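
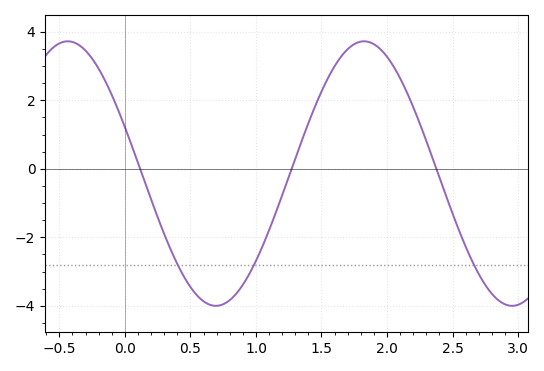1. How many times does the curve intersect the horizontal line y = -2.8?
3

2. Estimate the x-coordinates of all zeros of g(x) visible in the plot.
0.1, 1.25, 2.4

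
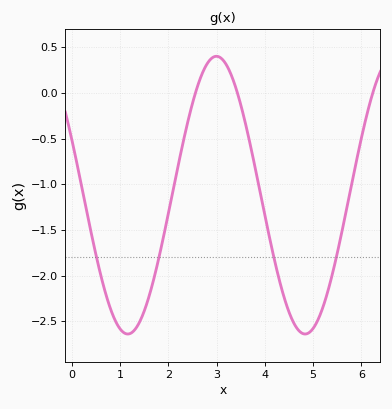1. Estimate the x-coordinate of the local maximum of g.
3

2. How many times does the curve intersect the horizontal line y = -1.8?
4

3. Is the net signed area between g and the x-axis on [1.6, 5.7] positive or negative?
negative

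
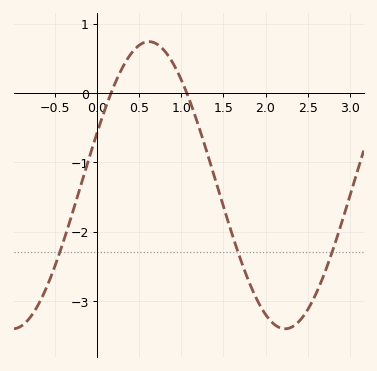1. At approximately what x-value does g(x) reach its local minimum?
2.2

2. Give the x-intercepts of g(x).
0.2, 1.1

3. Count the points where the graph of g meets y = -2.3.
3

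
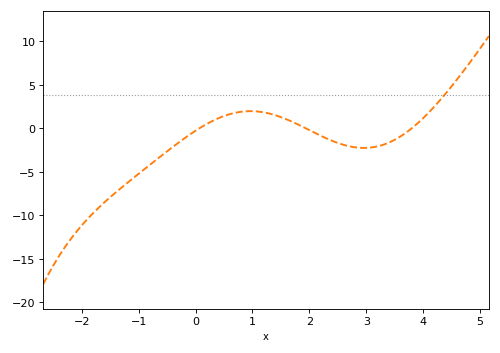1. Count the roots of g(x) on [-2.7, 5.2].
3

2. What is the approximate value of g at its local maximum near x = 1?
1.99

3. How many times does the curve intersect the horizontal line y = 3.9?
1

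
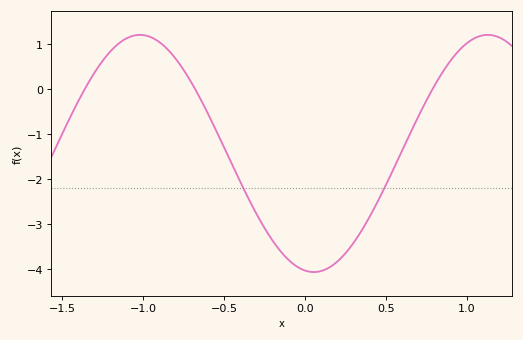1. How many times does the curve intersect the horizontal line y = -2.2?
2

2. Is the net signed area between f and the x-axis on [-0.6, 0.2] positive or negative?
negative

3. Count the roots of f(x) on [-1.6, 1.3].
3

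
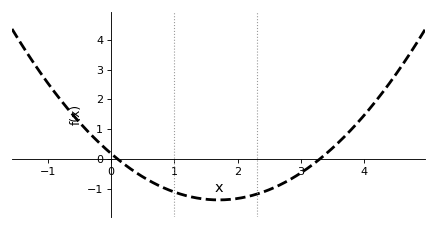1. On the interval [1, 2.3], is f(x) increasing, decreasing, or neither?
neither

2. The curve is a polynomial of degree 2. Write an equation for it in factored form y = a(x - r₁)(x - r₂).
y = 0.54(x - 0.1)(x - 3.3)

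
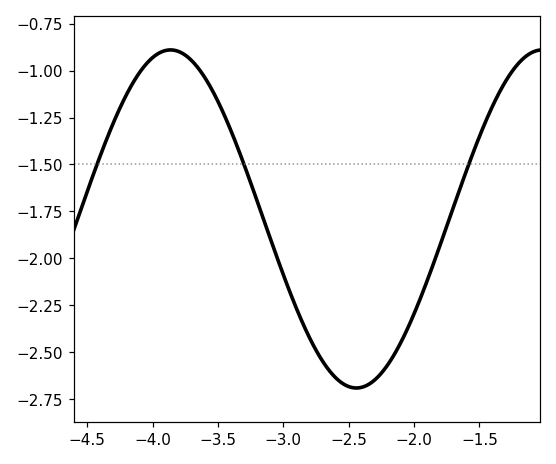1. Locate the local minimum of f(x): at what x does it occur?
-2.45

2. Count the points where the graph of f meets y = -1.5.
3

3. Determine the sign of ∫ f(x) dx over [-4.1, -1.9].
negative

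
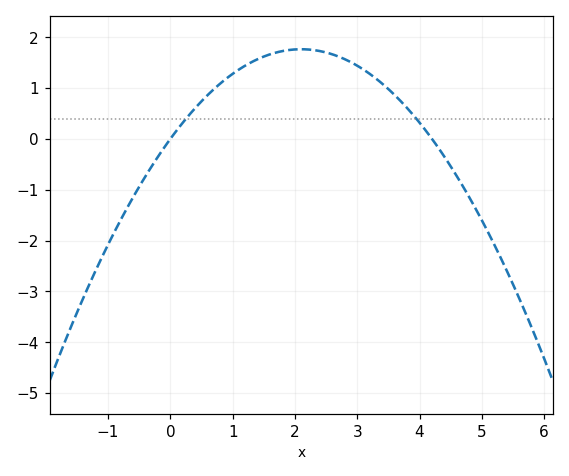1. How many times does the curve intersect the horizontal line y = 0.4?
2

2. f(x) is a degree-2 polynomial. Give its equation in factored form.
y = -0.4(x - 0)(x - 4.2)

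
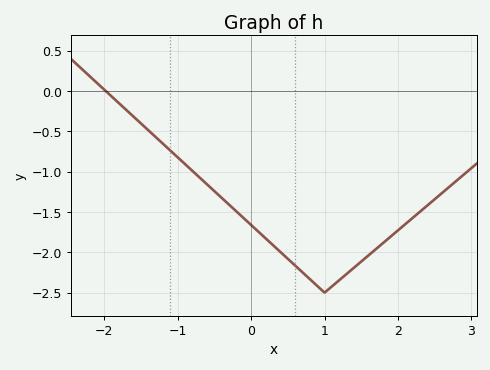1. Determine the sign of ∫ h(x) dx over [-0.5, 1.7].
negative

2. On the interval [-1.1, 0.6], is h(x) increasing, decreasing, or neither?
decreasing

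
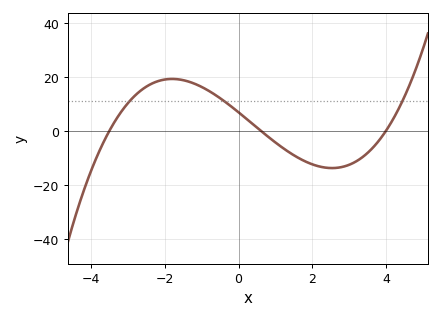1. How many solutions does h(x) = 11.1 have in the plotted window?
3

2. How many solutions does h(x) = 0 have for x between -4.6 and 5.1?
3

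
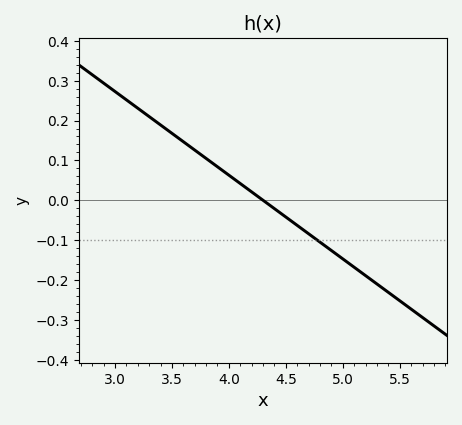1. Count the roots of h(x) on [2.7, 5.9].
1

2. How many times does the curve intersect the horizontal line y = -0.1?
1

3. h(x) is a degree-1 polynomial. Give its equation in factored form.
y = -0.21(x - 4.3)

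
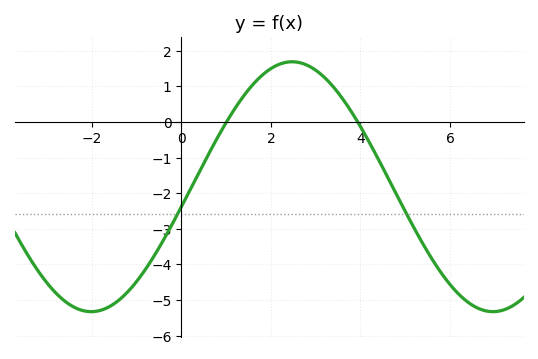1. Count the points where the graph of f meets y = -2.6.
2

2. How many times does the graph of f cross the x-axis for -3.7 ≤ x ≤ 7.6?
2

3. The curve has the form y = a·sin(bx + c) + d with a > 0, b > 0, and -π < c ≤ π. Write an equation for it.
y = 3.51sin(0.7x - 0.16) - 1.82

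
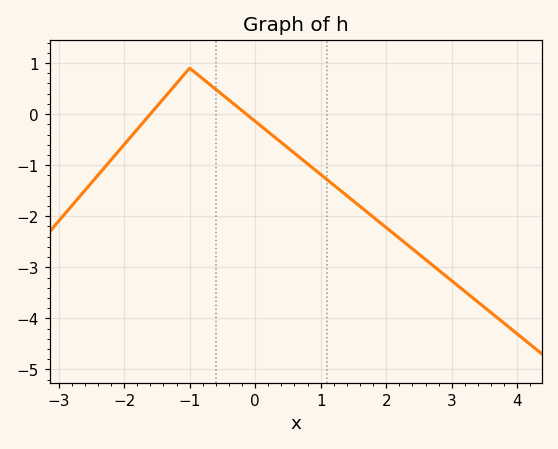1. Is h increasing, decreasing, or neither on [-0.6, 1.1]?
decreasing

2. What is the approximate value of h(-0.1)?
0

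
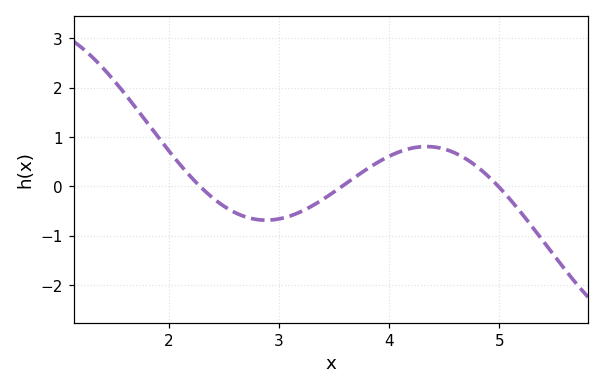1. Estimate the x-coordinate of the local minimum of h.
2.88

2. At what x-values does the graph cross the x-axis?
2.28, 3.57, 4.99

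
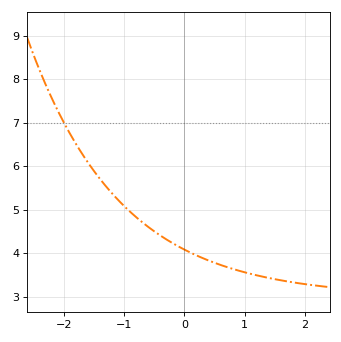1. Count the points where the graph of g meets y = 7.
1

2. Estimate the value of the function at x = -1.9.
6.74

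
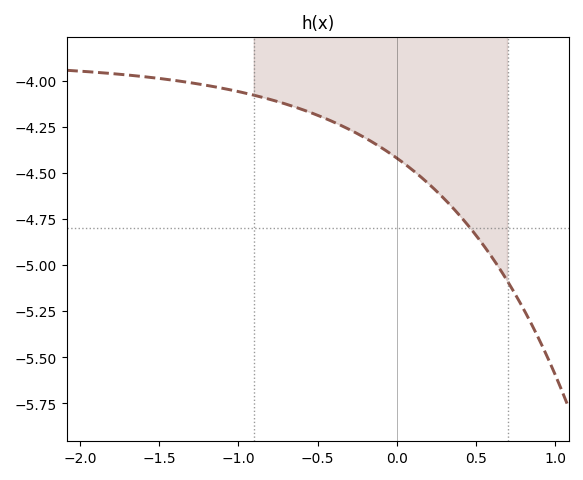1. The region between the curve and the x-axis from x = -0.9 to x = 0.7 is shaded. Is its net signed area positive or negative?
negative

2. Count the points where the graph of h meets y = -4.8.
1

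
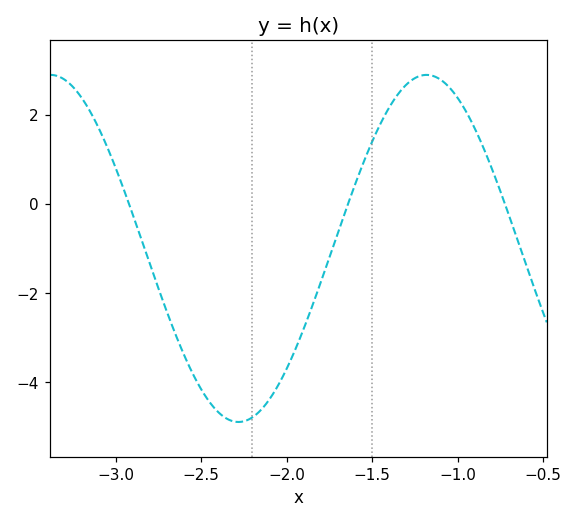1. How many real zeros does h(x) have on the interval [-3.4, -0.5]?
3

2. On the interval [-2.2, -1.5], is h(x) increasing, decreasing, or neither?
increasing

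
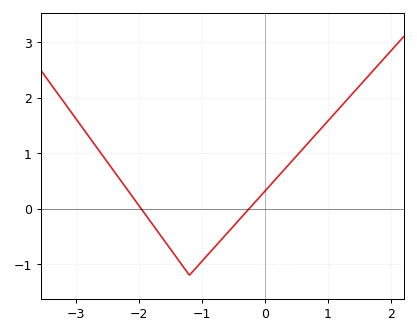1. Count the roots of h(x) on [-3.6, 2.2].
2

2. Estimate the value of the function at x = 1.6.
2.34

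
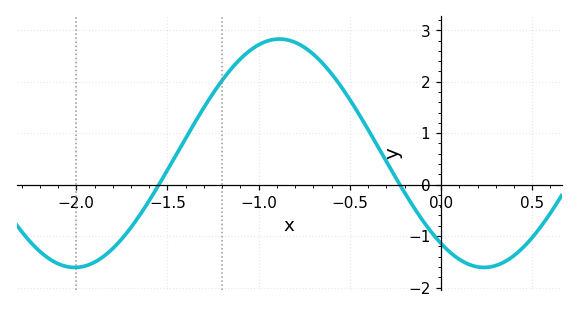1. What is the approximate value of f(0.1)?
-1.45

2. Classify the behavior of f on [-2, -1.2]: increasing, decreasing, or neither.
increasing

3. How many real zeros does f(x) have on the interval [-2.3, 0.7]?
2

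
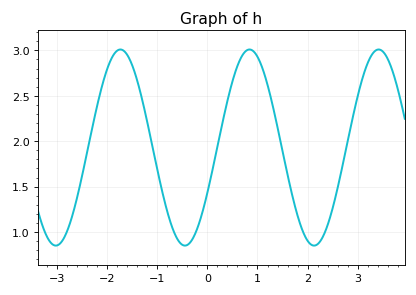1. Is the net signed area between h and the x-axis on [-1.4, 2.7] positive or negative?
positive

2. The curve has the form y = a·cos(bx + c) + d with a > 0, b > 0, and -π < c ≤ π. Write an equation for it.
y = 1.08cos(2.44x - 2.05) + 1.93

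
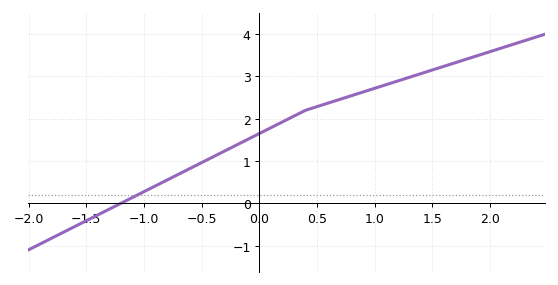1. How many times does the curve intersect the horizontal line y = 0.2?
1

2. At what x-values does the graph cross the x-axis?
-1.2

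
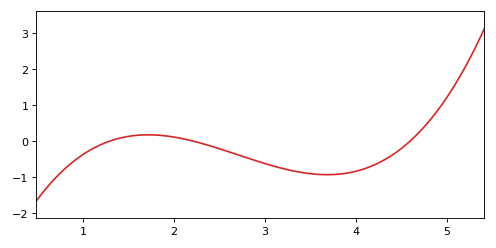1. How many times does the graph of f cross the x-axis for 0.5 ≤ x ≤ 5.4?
3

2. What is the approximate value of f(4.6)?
0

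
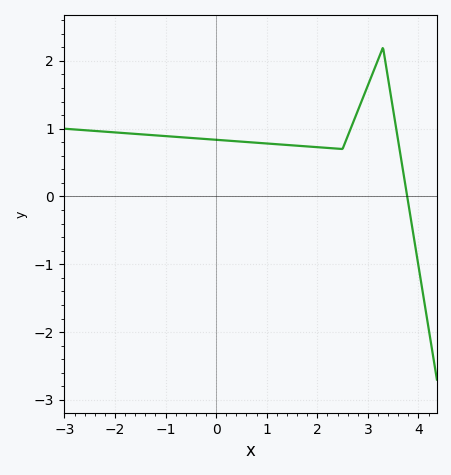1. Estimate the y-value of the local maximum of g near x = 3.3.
2.2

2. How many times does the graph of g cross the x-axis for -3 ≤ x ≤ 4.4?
1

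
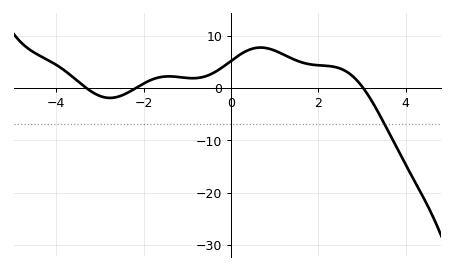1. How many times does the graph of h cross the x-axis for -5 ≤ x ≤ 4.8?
3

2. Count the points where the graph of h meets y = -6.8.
1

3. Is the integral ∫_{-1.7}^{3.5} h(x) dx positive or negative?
positive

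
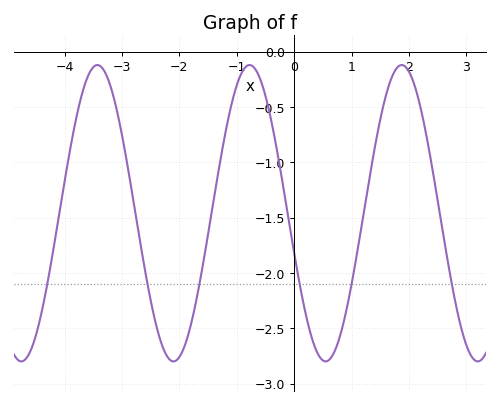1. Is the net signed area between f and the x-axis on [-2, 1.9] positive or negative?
negative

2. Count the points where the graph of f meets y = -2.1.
6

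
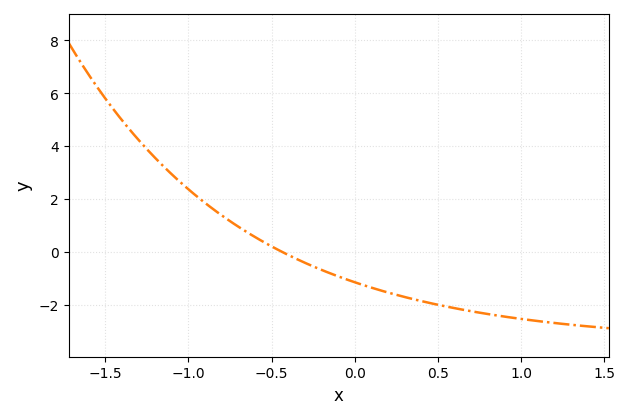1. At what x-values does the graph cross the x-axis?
-0.434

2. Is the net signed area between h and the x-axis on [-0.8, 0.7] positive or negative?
negative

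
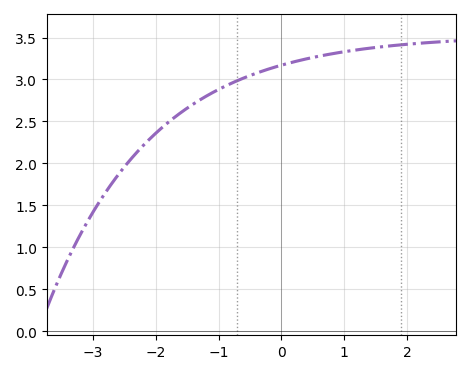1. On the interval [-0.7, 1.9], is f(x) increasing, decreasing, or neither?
increasing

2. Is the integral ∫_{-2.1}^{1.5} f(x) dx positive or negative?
positive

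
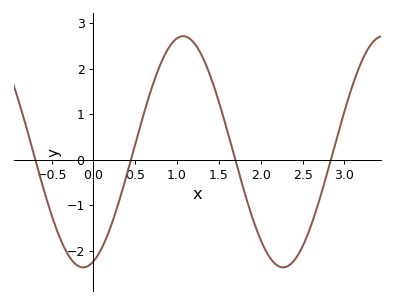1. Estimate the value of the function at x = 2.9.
0.4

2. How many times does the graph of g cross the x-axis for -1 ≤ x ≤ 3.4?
4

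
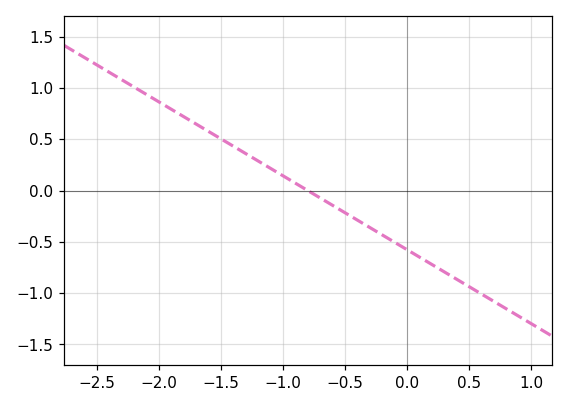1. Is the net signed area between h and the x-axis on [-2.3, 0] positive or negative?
positive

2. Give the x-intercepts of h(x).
-0.8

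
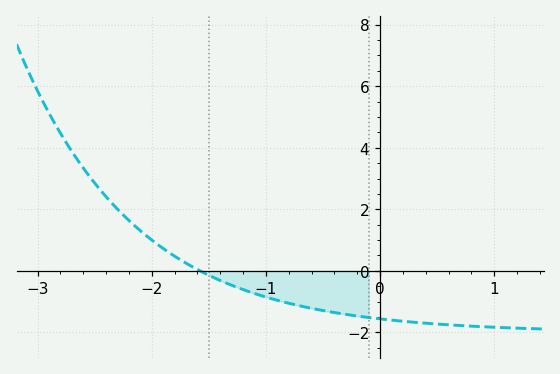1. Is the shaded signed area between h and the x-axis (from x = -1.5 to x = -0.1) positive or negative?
negative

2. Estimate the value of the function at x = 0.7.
-1.8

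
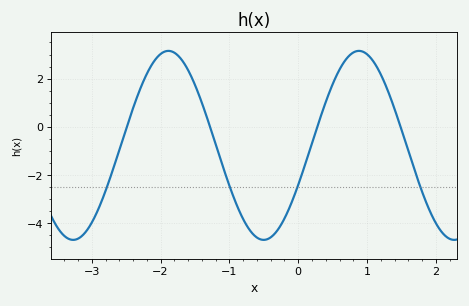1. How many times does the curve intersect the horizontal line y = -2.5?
4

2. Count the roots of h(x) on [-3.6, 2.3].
4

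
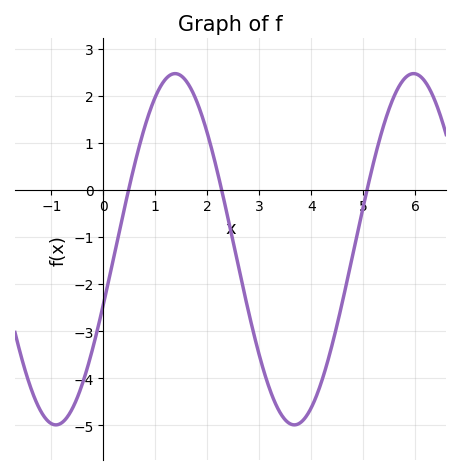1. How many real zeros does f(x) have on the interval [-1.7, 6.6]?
3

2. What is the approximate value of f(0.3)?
-0.9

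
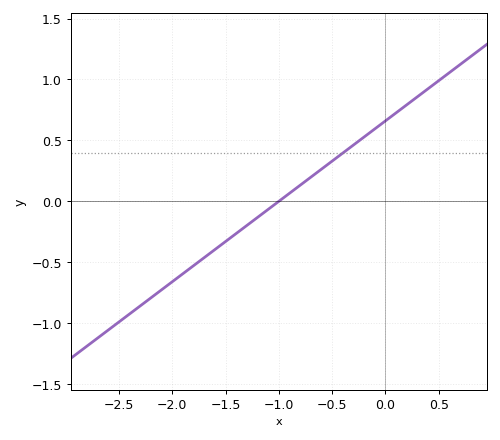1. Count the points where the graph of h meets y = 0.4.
1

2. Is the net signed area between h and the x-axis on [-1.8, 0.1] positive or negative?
positive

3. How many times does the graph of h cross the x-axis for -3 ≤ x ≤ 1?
1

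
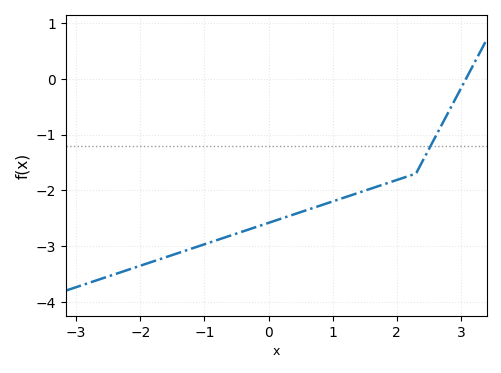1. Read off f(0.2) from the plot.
-2.51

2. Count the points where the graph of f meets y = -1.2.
1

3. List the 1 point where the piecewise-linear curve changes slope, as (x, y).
(2.3, -1.7)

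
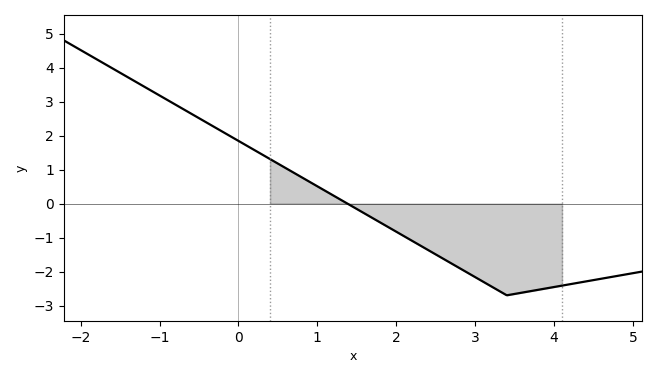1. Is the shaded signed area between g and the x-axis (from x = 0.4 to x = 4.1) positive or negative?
negative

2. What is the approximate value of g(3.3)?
-2.6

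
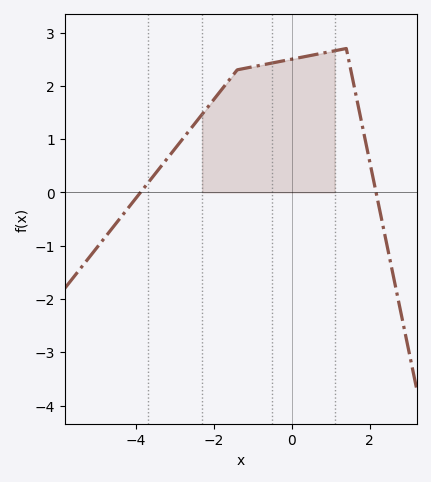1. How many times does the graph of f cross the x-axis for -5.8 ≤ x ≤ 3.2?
2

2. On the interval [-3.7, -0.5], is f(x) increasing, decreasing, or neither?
increasing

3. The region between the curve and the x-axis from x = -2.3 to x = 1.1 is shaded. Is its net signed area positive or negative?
positive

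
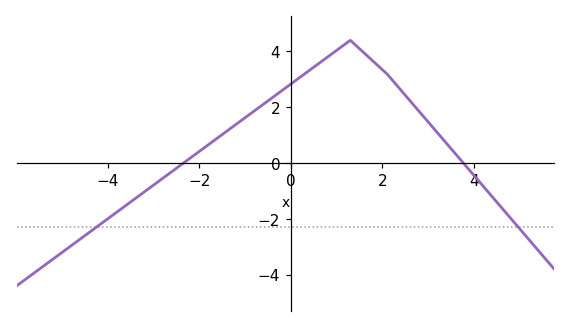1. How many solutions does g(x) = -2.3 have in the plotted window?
2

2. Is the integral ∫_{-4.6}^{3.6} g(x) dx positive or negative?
positive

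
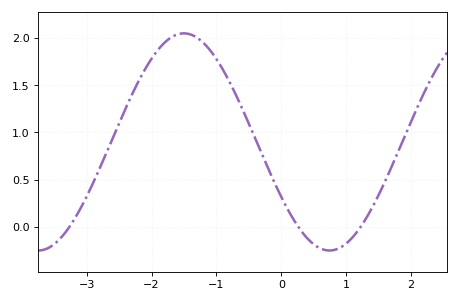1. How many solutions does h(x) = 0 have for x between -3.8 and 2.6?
3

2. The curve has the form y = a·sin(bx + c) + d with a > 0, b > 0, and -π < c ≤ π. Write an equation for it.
y = 1.15sin(1.4x - 2.61) + 0.9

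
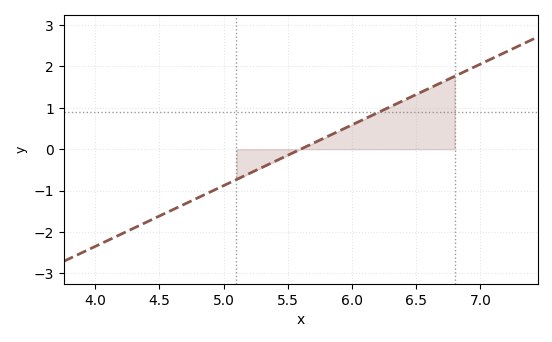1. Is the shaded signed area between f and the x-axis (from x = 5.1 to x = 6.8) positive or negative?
positive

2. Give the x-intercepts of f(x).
5.6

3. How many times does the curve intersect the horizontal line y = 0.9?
1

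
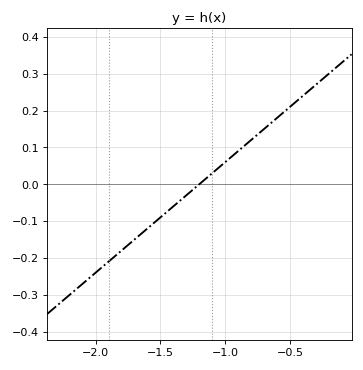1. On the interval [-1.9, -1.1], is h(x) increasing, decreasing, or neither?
increasing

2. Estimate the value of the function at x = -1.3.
-0.03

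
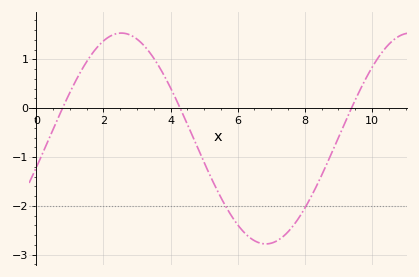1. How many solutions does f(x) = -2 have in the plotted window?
2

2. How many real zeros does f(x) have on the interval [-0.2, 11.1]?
3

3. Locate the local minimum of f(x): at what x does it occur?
6.84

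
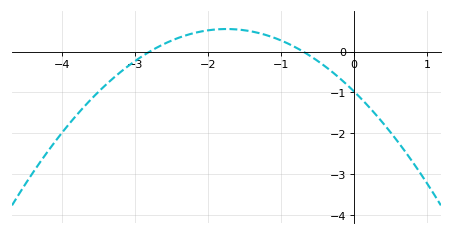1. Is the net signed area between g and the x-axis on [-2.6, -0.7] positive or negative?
positive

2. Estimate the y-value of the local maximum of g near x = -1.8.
0.551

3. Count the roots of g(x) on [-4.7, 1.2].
2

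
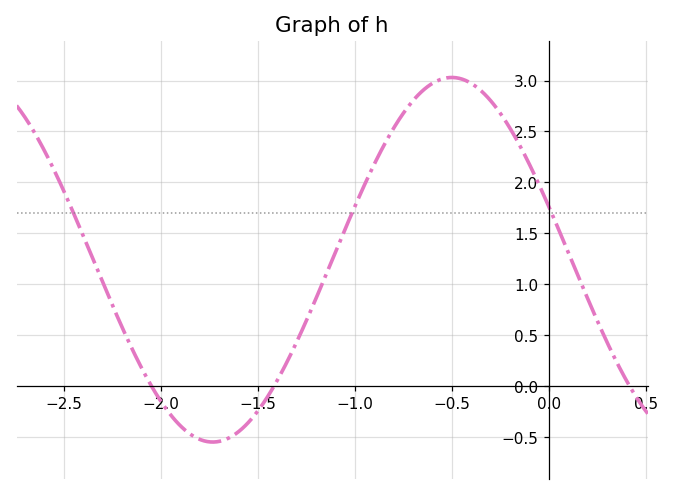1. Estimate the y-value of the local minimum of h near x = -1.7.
-0.55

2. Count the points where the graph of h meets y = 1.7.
3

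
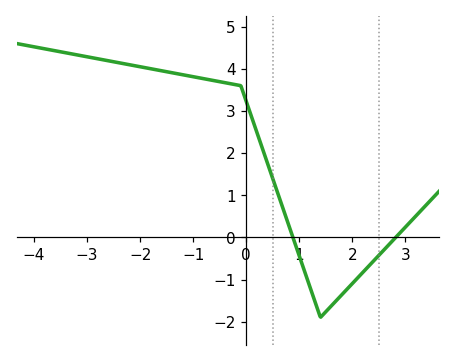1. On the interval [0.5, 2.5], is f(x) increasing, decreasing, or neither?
neither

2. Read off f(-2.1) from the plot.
4.07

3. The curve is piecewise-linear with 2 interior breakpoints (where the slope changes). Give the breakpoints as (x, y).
(-0.1, 3.6); (1.4, -1.9)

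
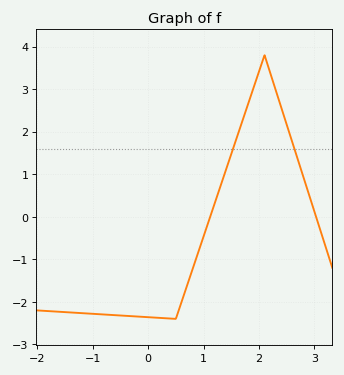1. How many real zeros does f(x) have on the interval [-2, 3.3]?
2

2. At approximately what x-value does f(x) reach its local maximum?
2.1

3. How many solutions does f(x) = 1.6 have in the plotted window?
2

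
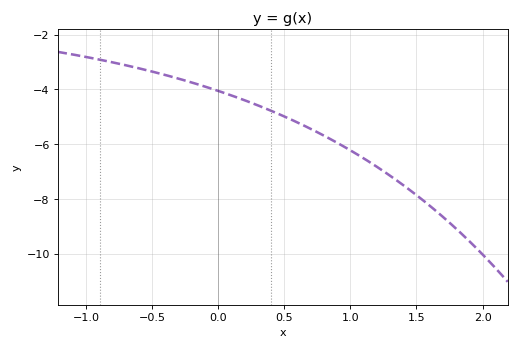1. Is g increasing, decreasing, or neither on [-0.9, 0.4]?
decreasing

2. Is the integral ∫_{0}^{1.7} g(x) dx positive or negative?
negative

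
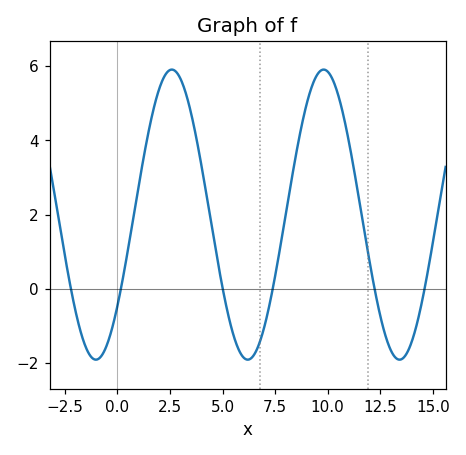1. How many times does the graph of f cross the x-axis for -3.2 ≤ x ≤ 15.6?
6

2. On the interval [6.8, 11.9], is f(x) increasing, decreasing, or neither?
neither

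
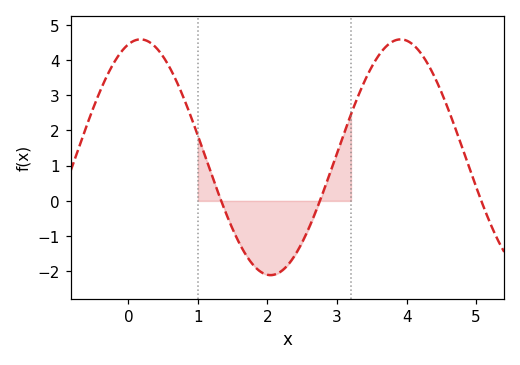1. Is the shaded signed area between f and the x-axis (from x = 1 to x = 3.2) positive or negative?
negative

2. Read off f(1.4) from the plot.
-0.3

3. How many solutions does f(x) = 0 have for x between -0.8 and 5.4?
3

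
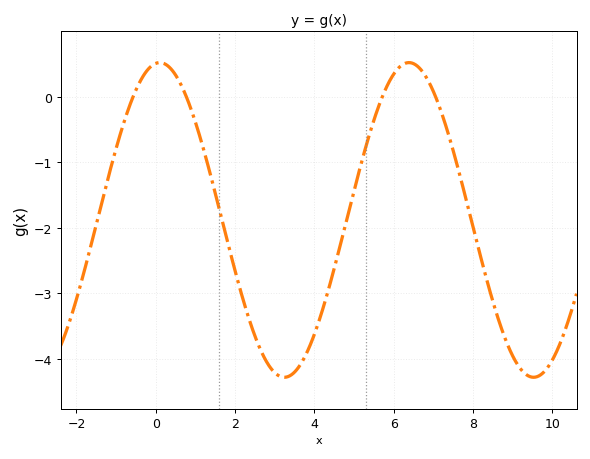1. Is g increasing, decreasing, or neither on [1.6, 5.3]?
neither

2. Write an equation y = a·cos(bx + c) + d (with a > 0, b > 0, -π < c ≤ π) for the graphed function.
y = 2.4cos(1x - 0.1) - 1.88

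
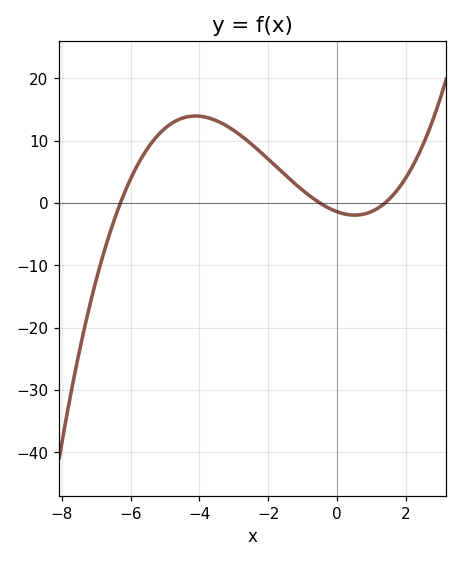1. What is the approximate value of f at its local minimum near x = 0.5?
-1.96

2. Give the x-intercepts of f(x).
-6.3, -0.5, 1.4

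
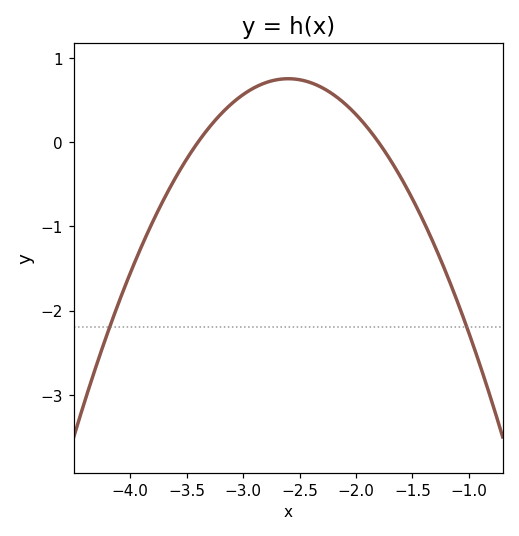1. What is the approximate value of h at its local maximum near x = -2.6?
0.755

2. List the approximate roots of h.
-3.4, -1.8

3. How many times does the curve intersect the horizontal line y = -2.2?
2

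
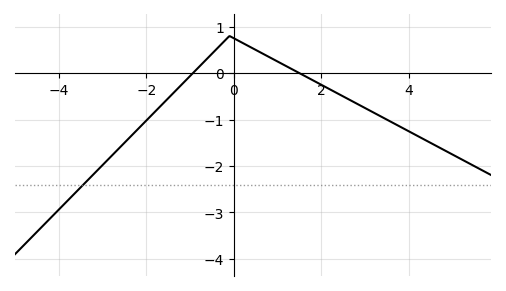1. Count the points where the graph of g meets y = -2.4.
1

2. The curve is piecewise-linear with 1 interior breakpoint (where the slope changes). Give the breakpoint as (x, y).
(-0.1, 0.8)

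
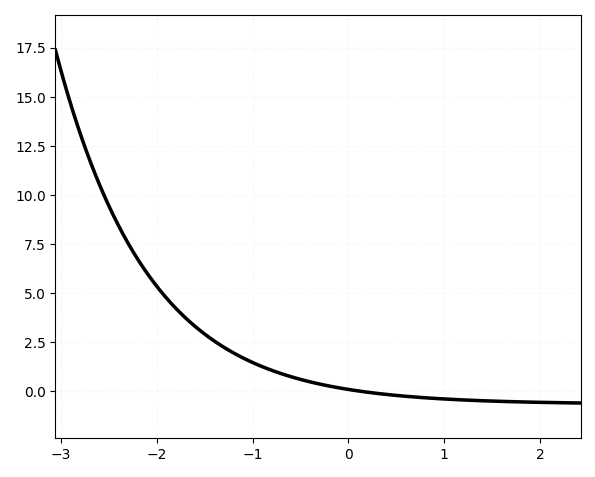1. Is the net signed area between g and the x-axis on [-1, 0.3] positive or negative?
positive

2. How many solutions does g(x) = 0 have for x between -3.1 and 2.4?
1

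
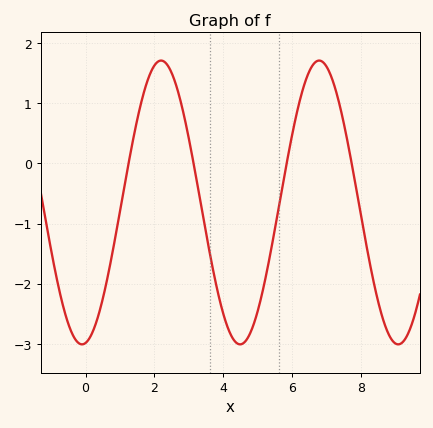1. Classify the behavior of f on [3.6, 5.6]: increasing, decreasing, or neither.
neither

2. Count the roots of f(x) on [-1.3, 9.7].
4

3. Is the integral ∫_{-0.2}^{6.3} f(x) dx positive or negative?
negative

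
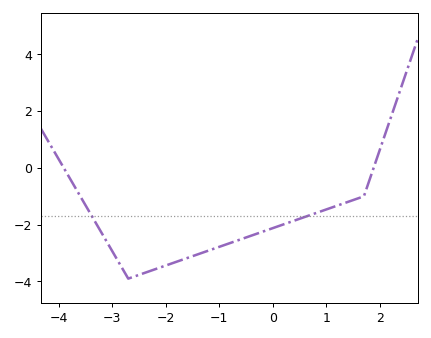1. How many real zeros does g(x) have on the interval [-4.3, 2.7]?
2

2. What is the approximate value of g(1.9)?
0.104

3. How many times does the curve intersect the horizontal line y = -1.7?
2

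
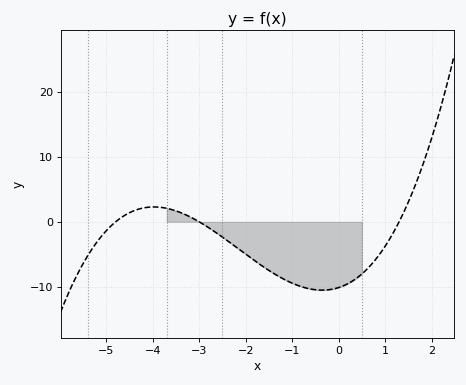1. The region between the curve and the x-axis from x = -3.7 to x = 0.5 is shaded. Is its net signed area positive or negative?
negative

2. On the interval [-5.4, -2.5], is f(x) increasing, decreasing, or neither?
neither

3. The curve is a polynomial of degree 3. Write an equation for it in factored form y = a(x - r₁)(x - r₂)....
y = 0.54(x + 4.8)(x + 3)(x - 1.3)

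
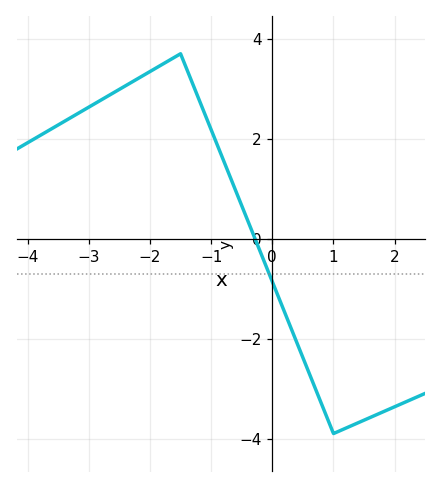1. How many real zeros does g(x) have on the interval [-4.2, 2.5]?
1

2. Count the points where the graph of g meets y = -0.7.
1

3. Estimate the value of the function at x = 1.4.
-3.69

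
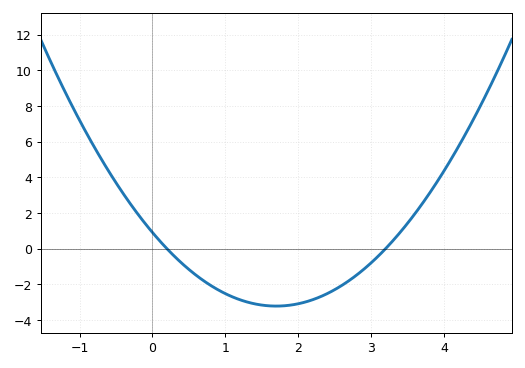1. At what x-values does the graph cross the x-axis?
0.2, 3.2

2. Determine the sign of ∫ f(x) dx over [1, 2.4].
negative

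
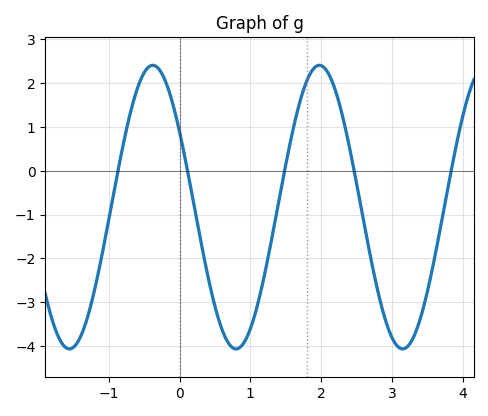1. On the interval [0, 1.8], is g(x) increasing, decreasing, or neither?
neither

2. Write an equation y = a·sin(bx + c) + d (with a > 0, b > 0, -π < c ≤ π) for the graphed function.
y = 3.24sin(2.7x + 2.6) - 0.83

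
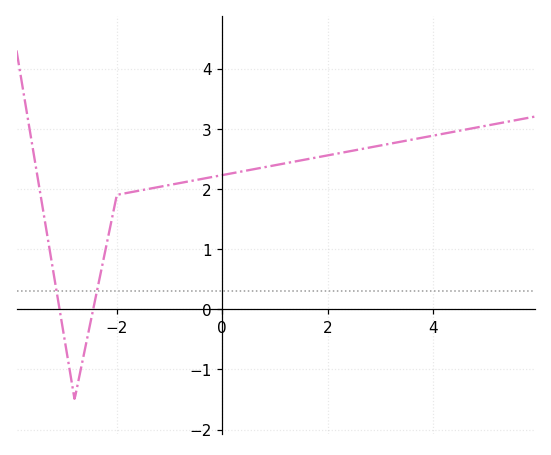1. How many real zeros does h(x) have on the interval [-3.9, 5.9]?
2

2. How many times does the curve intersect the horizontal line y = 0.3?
2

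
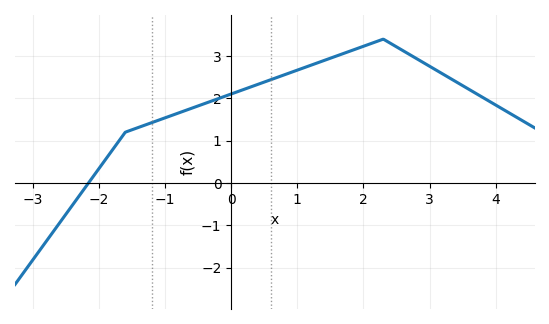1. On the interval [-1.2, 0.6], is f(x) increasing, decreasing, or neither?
increasing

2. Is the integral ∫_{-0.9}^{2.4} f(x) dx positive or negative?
positive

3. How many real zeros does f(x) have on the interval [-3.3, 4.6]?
1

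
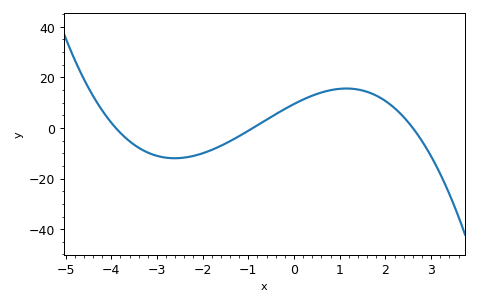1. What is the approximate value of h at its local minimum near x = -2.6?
-12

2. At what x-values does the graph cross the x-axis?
-3.8, -0.8, 2.6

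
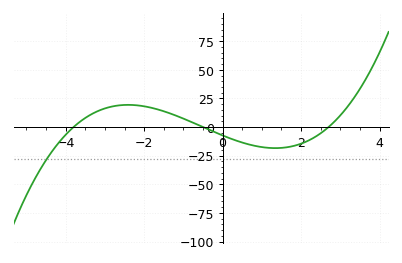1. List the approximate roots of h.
-3.8, -0.5, 2.7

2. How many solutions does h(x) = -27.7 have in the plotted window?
1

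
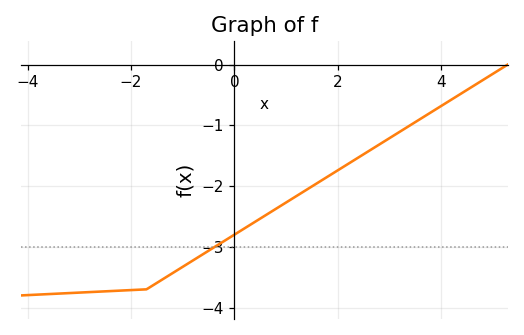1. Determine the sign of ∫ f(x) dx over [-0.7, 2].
negative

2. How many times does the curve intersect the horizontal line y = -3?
1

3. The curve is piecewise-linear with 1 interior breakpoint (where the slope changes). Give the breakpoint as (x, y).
(-1.7, -3.7)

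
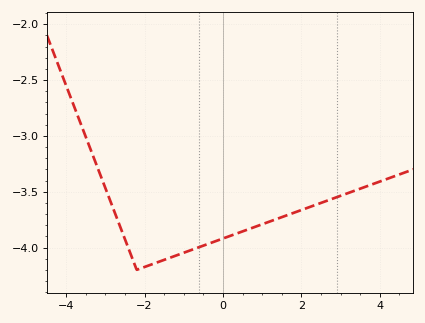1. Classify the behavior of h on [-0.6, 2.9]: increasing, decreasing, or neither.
increasing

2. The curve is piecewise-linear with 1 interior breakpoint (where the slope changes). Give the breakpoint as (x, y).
(-2.2, -4.2)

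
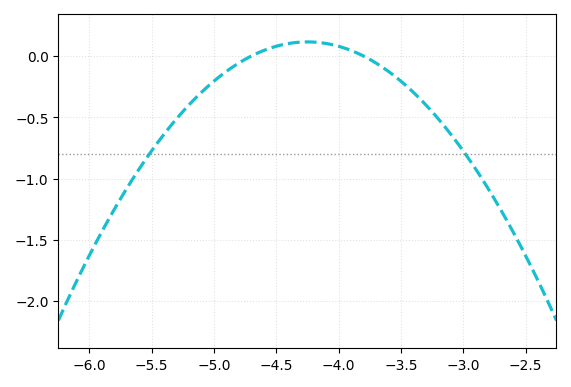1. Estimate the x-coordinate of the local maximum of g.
-4.2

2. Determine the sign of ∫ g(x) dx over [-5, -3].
negative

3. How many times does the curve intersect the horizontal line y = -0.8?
2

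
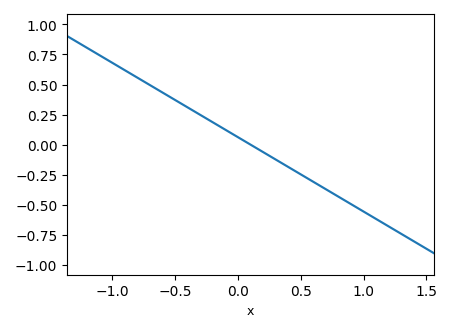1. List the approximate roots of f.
0.1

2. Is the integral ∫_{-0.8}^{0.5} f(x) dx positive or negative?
positive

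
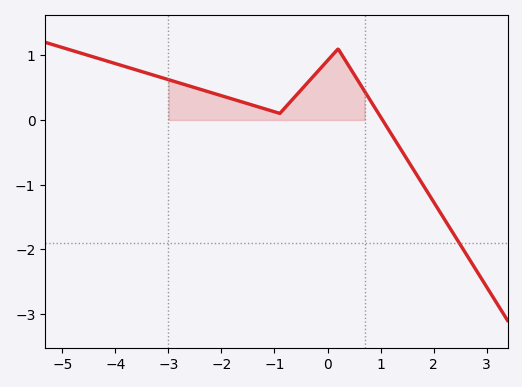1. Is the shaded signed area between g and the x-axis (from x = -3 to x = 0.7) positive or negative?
positive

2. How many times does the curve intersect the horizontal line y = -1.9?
1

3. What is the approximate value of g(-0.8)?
0.2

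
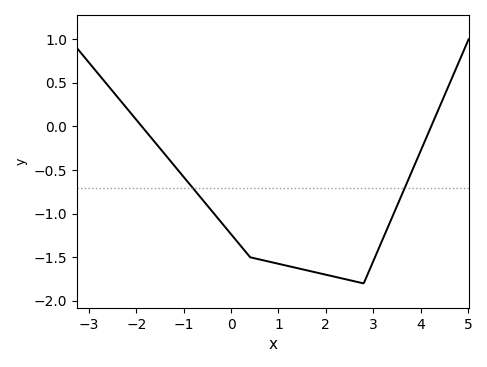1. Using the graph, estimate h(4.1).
-0.15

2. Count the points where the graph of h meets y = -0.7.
2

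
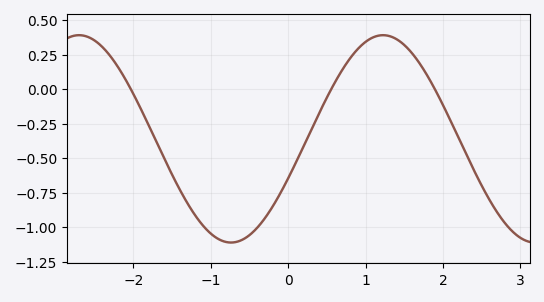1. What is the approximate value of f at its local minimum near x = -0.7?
-1.11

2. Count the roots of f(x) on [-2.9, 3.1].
3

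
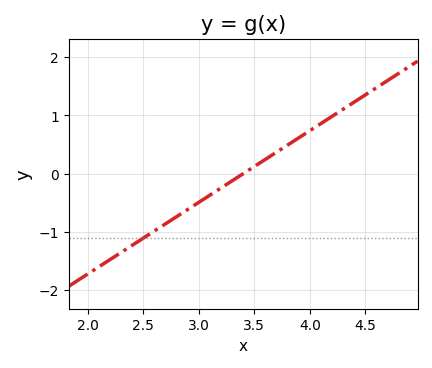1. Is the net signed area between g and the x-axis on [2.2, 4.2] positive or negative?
negative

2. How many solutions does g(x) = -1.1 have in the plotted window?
1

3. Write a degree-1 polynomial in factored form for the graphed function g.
y = 1.23(x - 3.4)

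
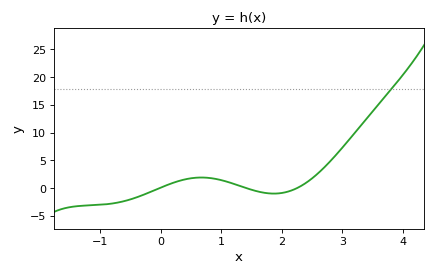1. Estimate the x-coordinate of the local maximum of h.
0.7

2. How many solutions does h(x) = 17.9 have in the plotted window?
1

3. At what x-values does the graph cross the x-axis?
0, 1.4, 2.3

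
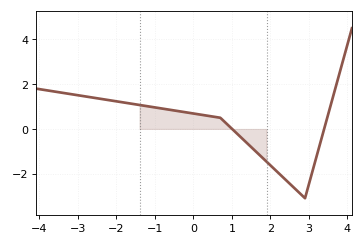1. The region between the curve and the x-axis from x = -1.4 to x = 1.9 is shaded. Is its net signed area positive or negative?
positive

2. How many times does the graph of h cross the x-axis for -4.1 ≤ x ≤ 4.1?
2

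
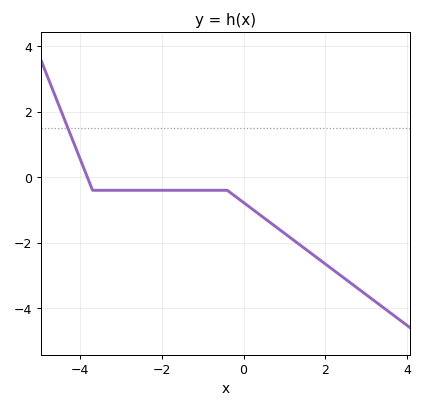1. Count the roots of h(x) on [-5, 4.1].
1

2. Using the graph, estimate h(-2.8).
-0.4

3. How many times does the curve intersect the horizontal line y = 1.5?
1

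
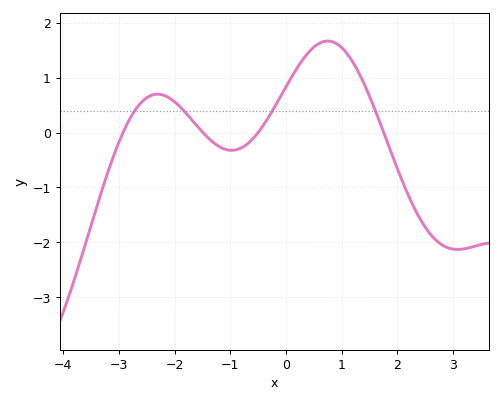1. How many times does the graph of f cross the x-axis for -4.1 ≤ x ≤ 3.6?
4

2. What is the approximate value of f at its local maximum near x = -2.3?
0.698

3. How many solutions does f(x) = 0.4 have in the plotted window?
4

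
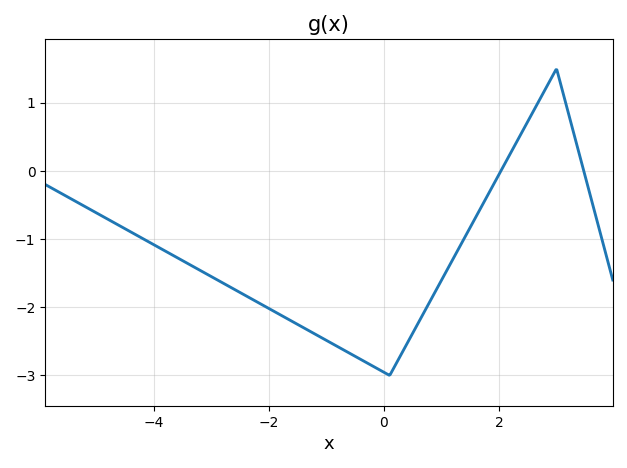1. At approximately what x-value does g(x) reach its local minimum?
0.2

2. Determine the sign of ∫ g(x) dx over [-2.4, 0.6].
negative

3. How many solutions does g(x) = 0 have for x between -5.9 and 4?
2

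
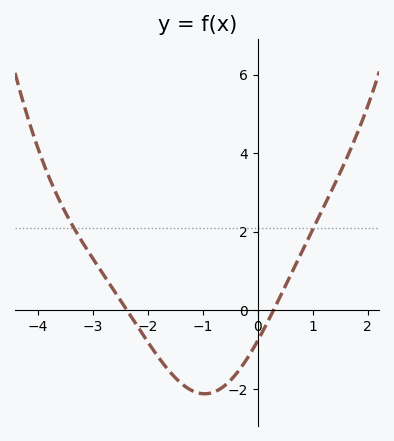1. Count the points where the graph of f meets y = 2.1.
2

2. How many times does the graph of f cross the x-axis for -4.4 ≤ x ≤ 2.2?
2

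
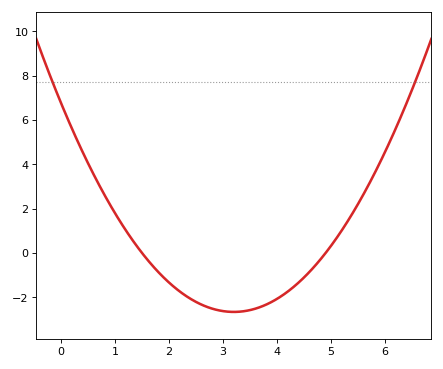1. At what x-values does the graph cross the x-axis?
1.5, 4.9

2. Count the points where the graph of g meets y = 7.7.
2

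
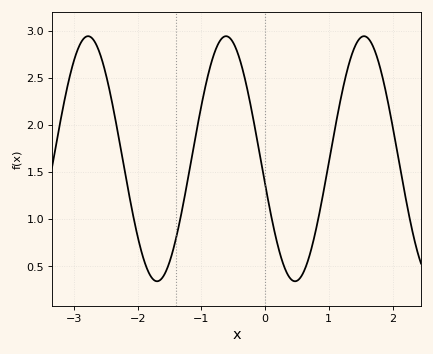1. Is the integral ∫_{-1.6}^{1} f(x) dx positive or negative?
positive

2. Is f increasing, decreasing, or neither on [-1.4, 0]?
neither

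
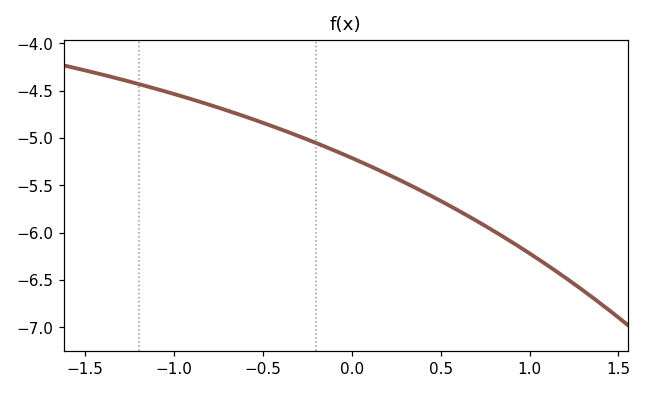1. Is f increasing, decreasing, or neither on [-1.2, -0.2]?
decreasing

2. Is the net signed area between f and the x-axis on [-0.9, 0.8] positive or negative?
negative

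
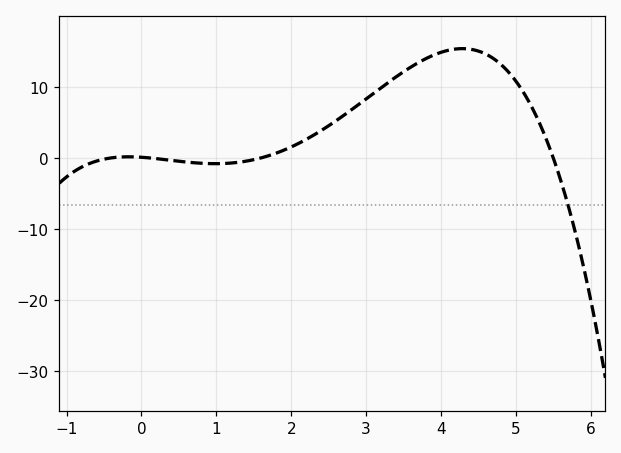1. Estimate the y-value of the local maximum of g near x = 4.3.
15.4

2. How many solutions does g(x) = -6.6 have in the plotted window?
1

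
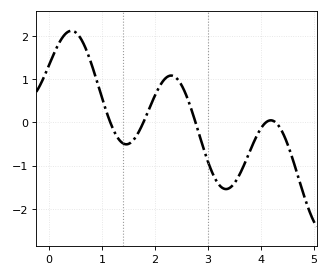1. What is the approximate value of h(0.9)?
1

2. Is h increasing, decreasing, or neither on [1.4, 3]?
neither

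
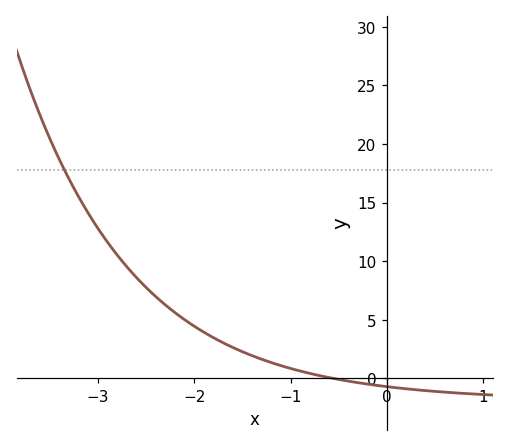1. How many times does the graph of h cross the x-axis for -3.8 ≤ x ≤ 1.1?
1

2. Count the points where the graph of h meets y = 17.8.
1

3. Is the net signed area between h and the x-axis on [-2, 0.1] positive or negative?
positive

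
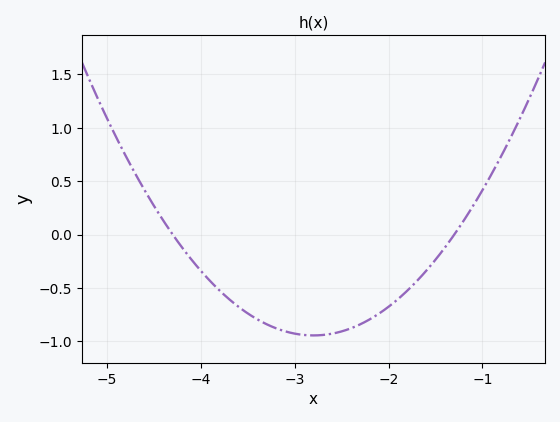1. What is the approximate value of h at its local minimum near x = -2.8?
-0.945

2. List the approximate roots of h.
-4.3, -1.3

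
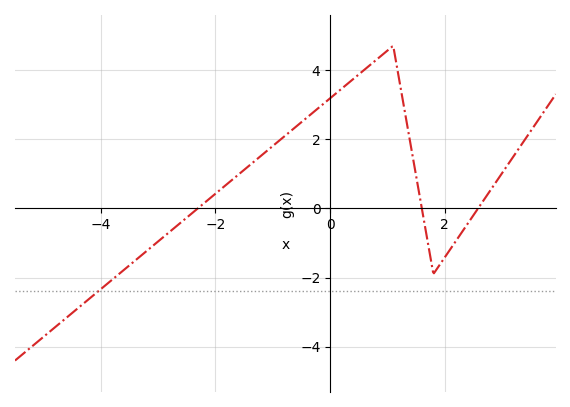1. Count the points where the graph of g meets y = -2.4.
1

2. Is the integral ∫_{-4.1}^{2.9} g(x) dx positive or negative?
positive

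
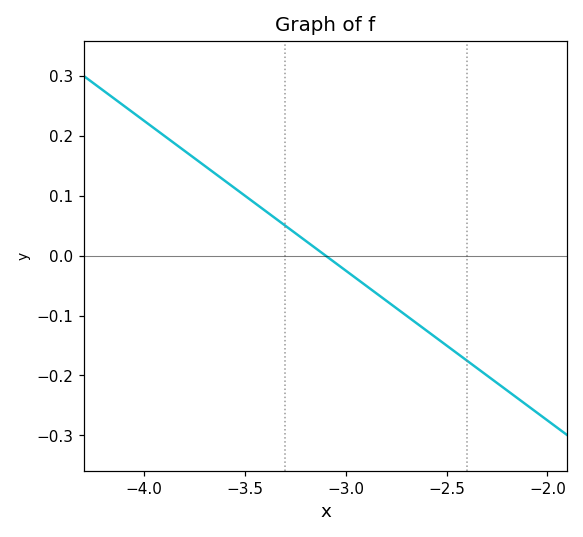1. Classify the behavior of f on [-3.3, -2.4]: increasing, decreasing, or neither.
decreasing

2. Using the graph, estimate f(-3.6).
0.12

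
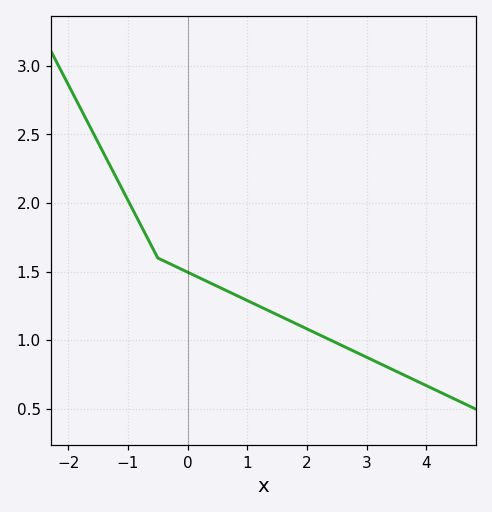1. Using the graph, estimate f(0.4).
1.4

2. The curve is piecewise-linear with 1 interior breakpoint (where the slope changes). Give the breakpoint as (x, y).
(-0.5, 1.6)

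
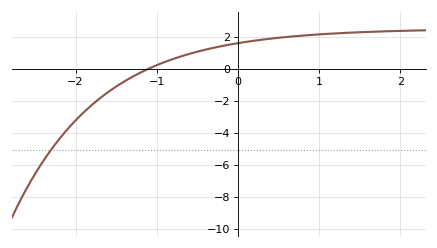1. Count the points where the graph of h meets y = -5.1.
1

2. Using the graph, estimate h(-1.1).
-0.004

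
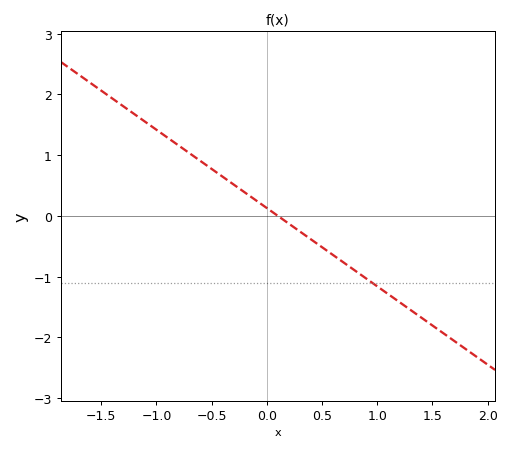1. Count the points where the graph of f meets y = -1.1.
1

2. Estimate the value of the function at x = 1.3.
-1.55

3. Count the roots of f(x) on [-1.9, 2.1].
1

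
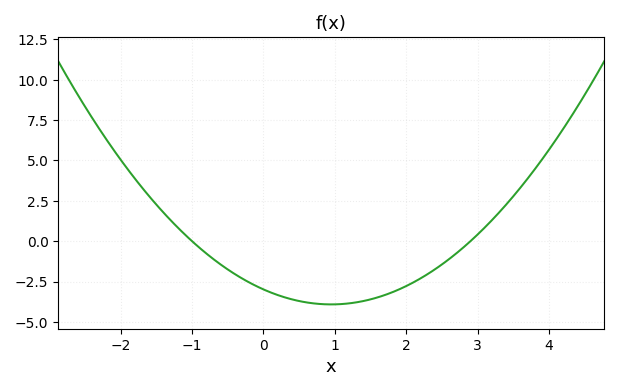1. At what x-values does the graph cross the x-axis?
-1, 2.9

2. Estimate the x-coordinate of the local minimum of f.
0.95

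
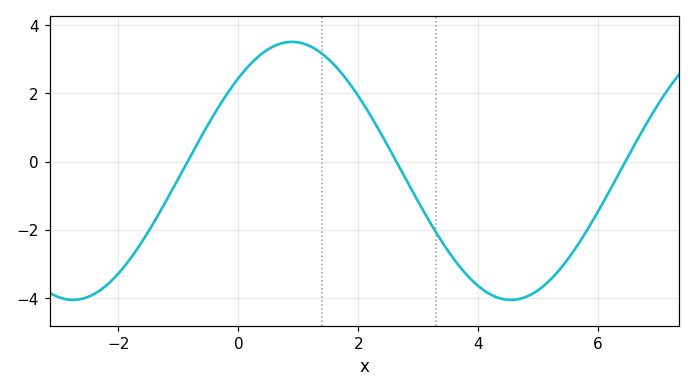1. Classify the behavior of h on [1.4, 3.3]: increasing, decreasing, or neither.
decreasing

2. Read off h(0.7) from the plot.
3.4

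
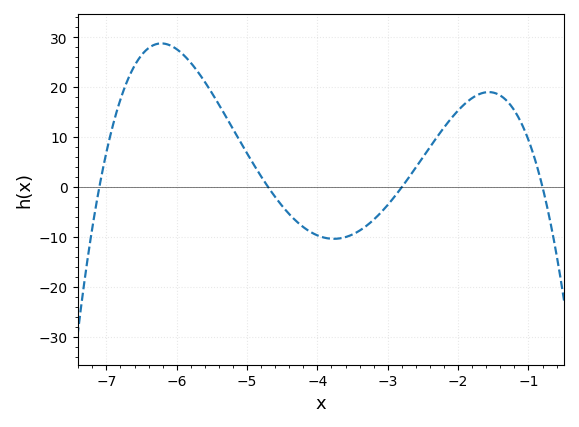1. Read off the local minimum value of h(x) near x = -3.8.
-10.3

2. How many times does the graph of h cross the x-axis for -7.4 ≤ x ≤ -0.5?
4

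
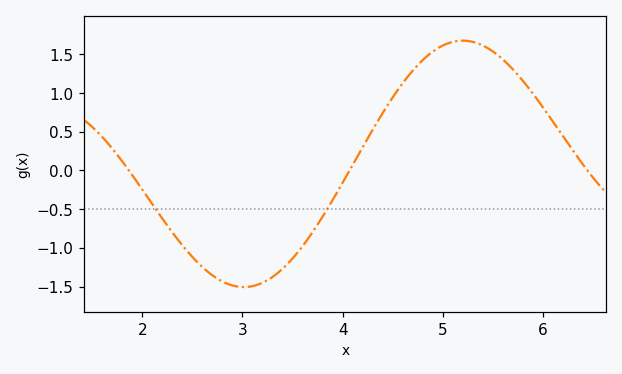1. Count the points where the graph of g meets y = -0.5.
2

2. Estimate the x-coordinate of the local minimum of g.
3.01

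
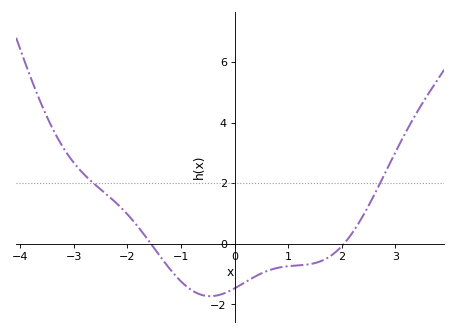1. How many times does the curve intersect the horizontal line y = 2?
2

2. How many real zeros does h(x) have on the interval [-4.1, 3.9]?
2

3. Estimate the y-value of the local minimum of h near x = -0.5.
-1.8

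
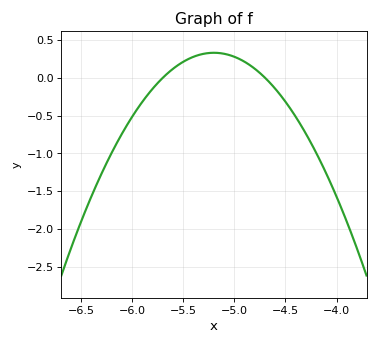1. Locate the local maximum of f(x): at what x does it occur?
-5.2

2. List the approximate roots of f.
-5.7, -4.7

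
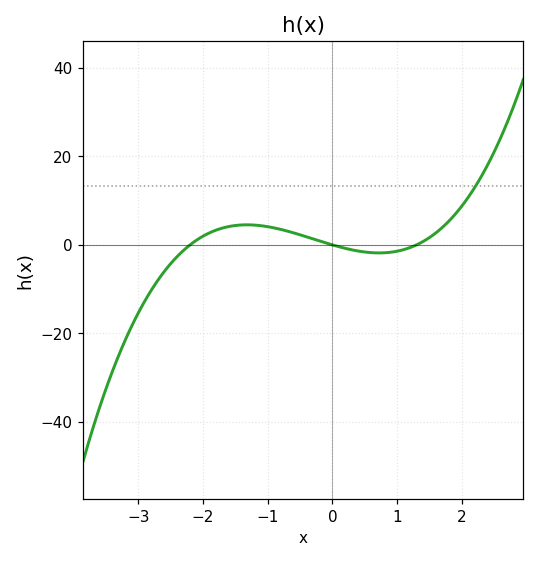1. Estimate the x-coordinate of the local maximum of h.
-1.3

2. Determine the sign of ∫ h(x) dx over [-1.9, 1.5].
positive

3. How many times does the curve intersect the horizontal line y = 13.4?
1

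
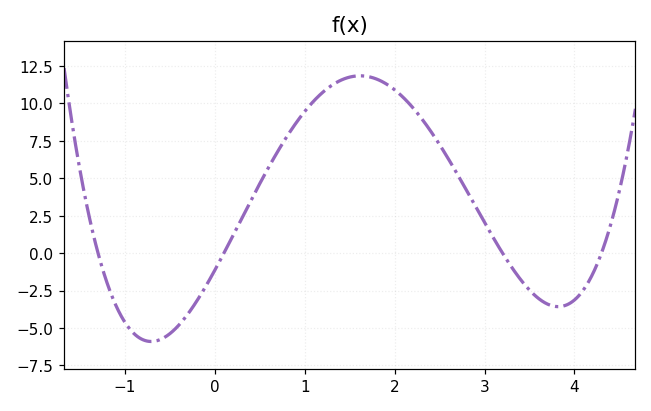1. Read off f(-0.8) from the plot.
-5.78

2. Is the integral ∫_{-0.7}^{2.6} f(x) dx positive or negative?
positive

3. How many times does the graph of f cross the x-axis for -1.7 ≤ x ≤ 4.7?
4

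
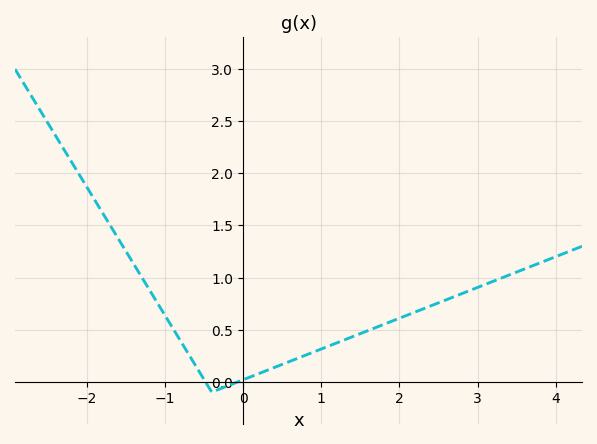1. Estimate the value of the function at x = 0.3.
0.107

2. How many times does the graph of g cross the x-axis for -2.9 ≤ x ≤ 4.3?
2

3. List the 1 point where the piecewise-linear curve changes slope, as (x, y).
(-0.4, -0.1)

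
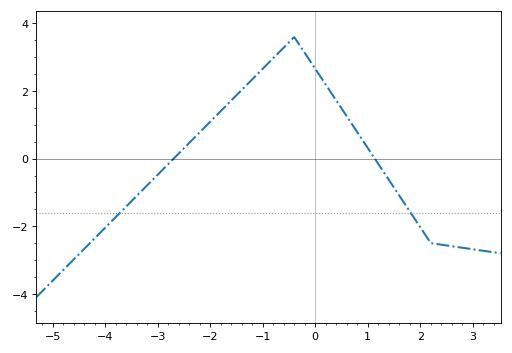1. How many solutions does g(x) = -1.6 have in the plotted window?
2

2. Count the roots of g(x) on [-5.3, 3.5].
2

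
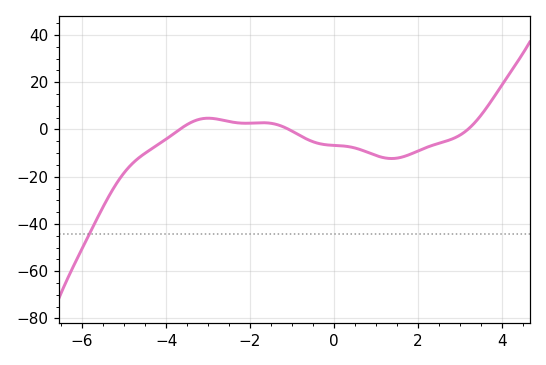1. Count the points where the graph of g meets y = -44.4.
1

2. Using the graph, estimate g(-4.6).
-12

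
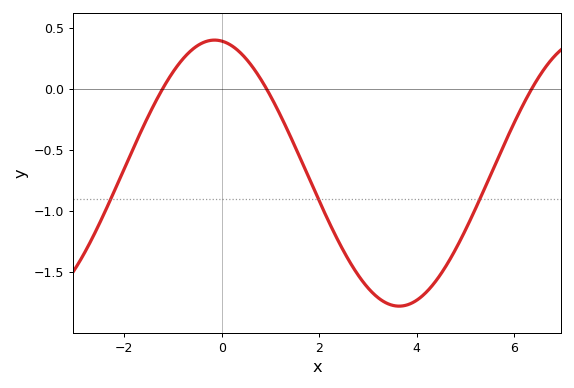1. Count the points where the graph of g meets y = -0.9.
3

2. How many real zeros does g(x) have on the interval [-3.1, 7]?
3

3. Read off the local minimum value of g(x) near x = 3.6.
-1.8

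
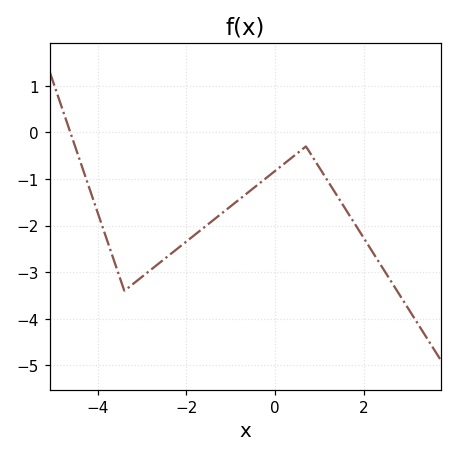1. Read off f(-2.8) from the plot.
-2.9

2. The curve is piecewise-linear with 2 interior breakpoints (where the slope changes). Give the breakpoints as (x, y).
(-3.4, -3.4); (0.7, -0.3)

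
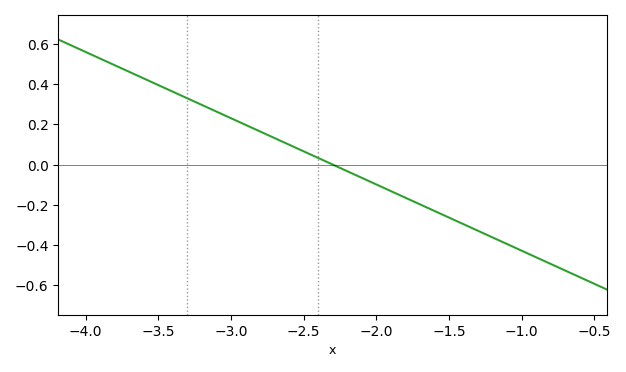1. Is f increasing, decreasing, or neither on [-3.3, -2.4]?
decreasing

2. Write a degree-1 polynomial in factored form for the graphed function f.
y = -0.33(x + 2.3)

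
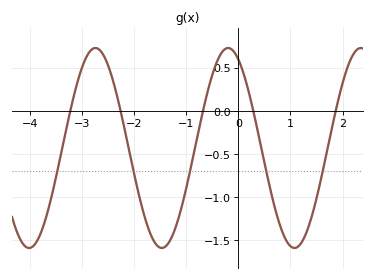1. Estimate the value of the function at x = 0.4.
-0.3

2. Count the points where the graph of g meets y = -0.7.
5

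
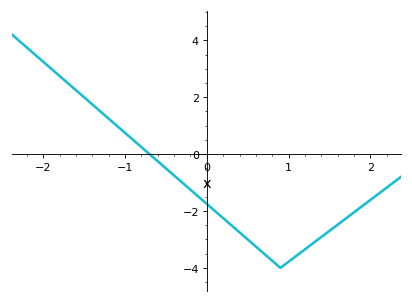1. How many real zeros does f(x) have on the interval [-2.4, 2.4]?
1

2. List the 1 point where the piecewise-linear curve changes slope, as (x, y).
(0.9, -4)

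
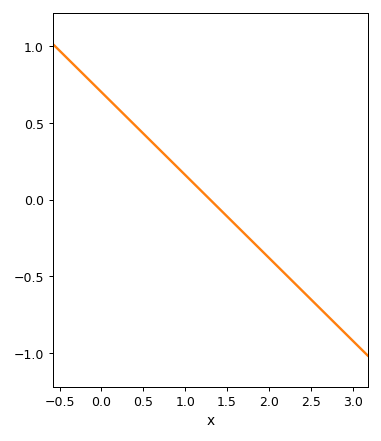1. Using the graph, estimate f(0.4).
0.5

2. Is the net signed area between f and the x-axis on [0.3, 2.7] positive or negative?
negative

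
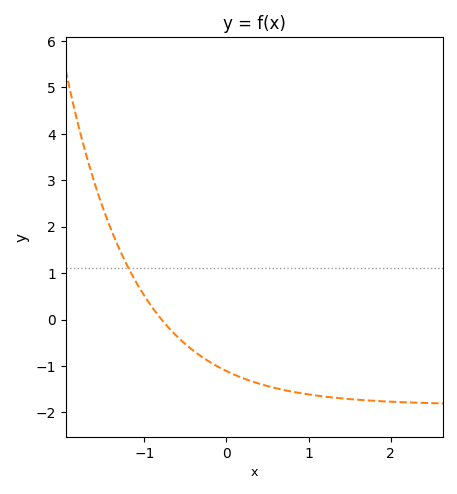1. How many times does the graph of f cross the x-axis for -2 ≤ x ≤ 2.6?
1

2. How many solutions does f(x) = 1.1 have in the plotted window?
1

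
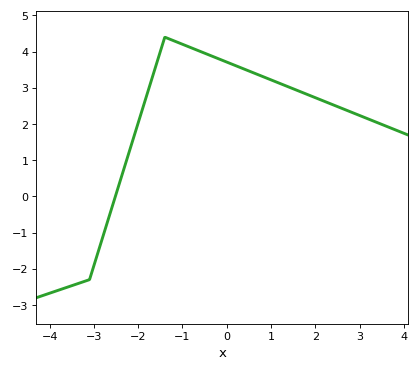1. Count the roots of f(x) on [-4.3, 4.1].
1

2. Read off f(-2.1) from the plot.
1.64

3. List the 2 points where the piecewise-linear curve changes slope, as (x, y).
(-3.1, -2.3); (-1.4, 4.4)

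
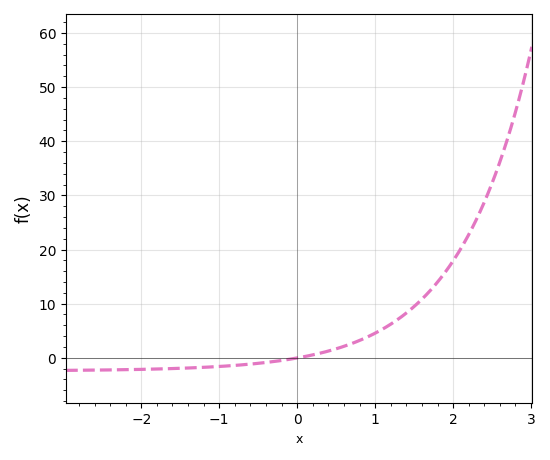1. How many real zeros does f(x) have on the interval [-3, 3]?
1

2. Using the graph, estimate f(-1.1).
-1.68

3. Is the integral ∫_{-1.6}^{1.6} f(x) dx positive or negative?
positive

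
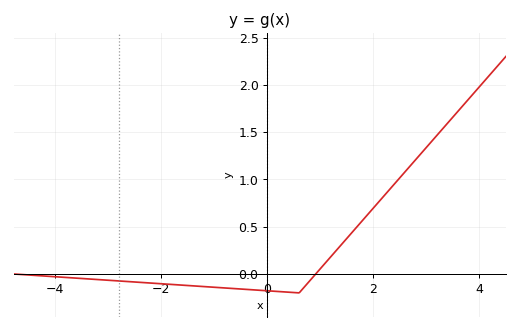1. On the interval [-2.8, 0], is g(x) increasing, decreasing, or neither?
decreasing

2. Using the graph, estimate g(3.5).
1.65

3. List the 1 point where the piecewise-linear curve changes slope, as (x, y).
(0.6, -0.2)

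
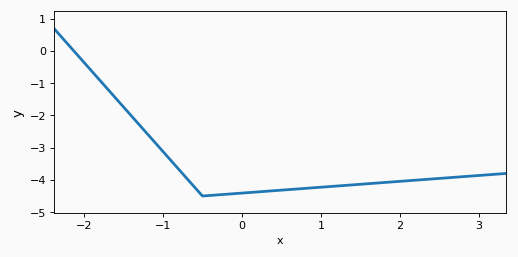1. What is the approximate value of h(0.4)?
-4.34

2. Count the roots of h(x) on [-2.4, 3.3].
1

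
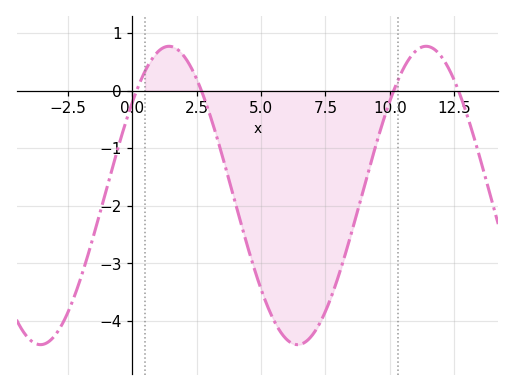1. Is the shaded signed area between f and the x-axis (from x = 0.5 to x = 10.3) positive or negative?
negative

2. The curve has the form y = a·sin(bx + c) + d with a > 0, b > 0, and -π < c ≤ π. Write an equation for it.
y = 2.59sin(0.63x + 0.67) - 1.82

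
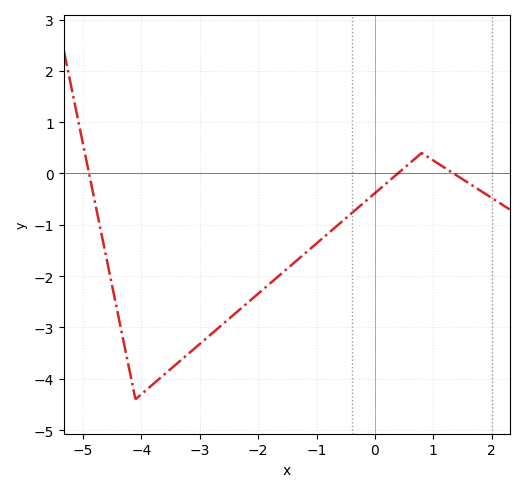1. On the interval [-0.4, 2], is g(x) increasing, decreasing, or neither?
neither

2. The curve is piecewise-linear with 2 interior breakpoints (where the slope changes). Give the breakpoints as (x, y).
(-4.1, -4.4); (0.8, 0.4)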